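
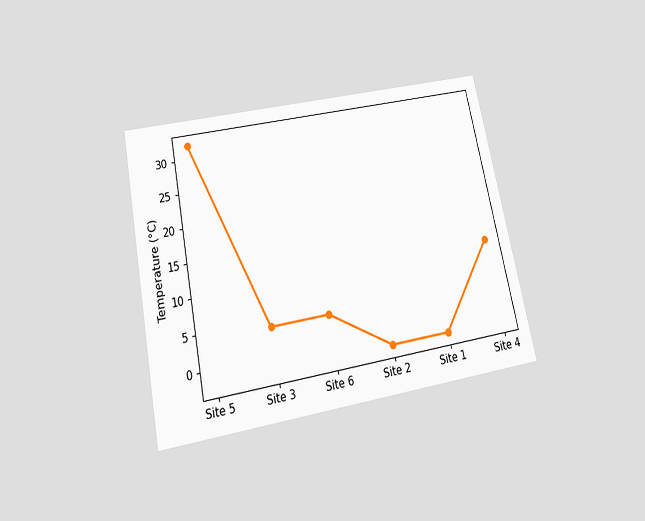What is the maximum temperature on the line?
The chart is tilted about 11° counter-clockwise and viewed slightly from below. The highest point is at Site 5, and reading across to the y-axis gives 32°C.

32°C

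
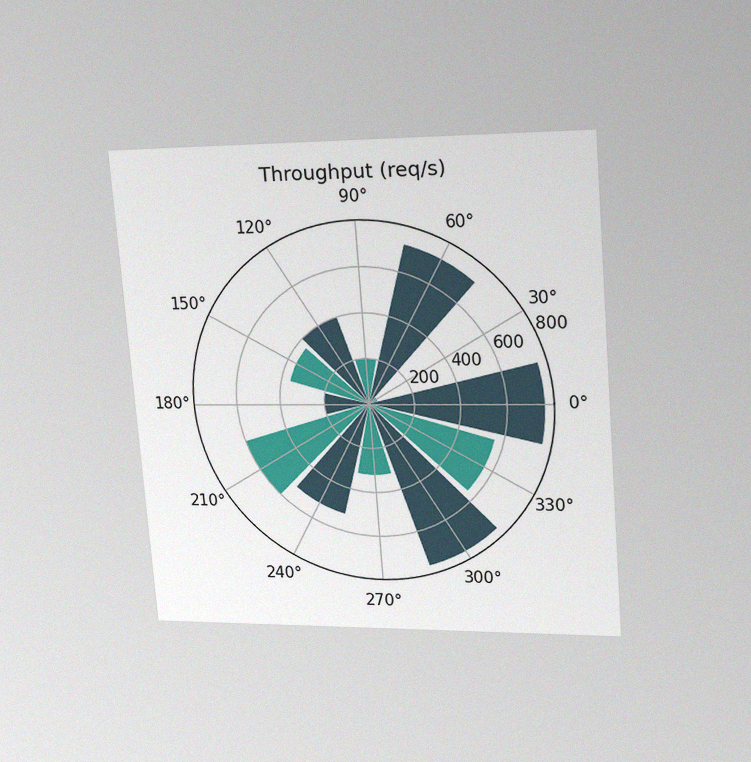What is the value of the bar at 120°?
The chart is tilted about 5° counter-clockwise and viewed at a slight angle, with some photo noise. The bar at 120° reaches 400req/s on the radial axis.

400req/s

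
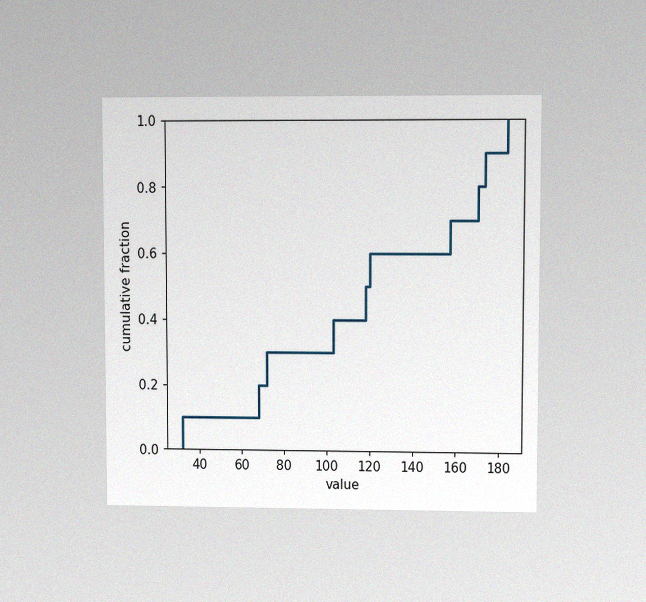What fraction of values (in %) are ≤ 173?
90%

The chart is viewed at a slight angle, with some photo noise. At x=173 the ECDF step is at 90%.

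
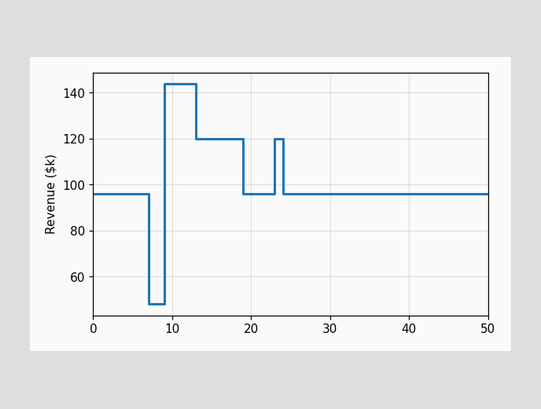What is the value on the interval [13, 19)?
On [13, 19) the step sits at $120k.

$120k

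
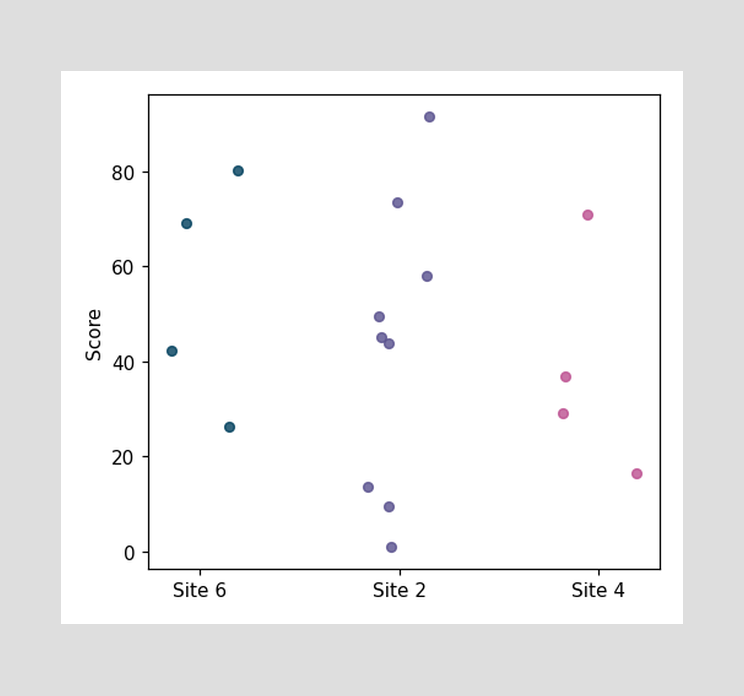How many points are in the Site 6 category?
4

Counting the markers in the Site 6 column gives 4.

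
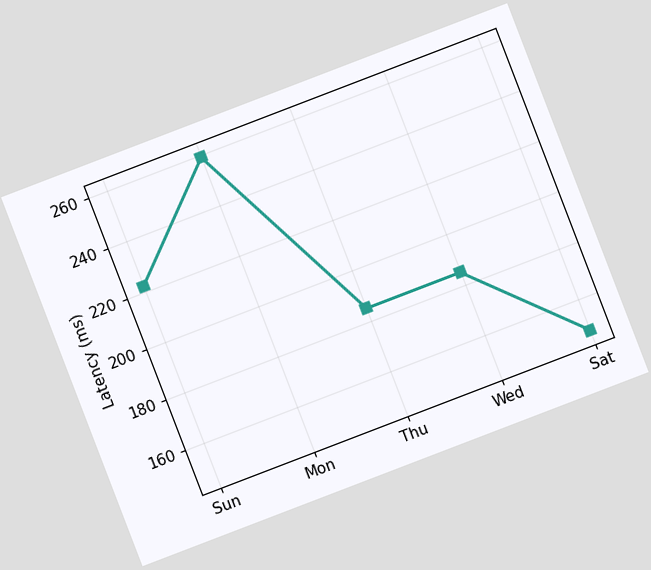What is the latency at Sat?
The chart is tilted about 21° counter-clockwise. At Sat, the line is at 148ms.

148ms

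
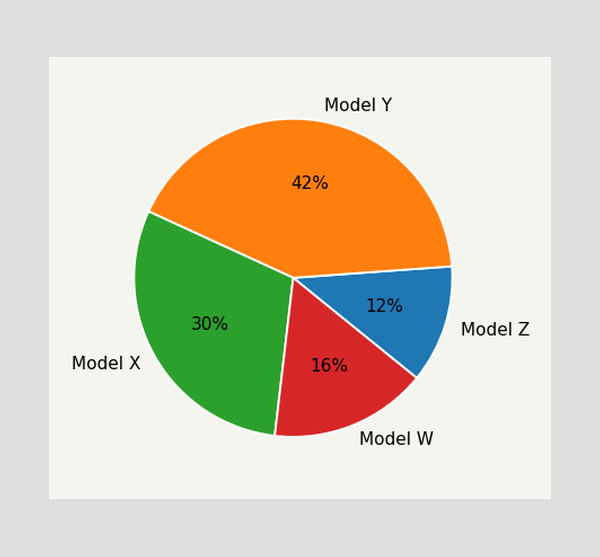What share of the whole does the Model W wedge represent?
16%

The Model W slice takes up 16% of the pie.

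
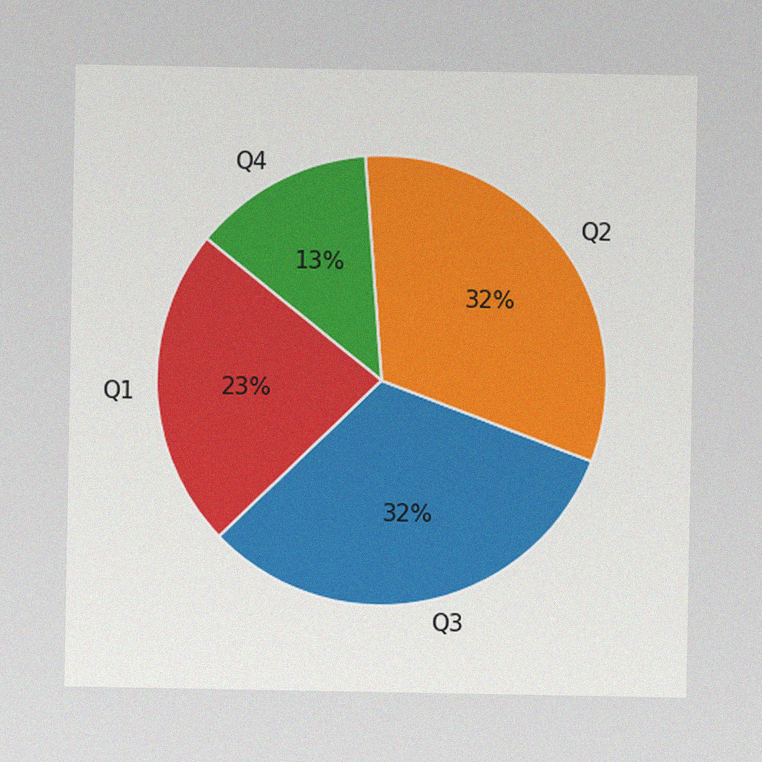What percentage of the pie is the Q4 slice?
13%

The image has some photo noise and uneven lighting. The Q4 slice takes up 13% of the pie.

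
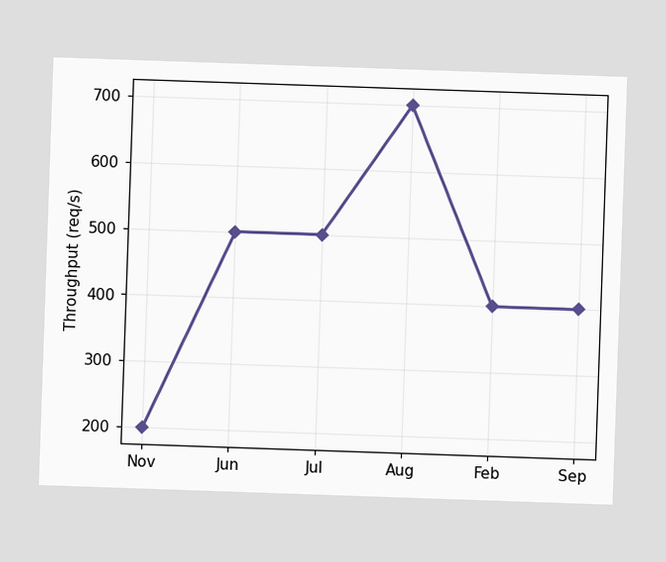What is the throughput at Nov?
At Nov, the line is at 200req/s.

200req/s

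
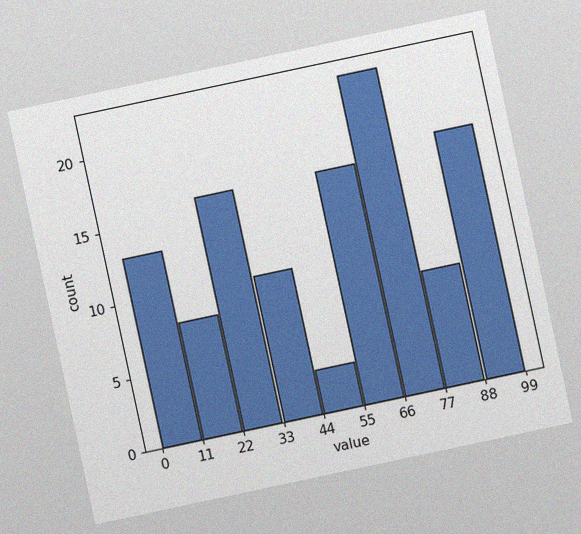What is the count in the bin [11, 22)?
8

The chart is tilted about 12° counter-clockwise, with some photo noise. The [11, 22) bin has height 8.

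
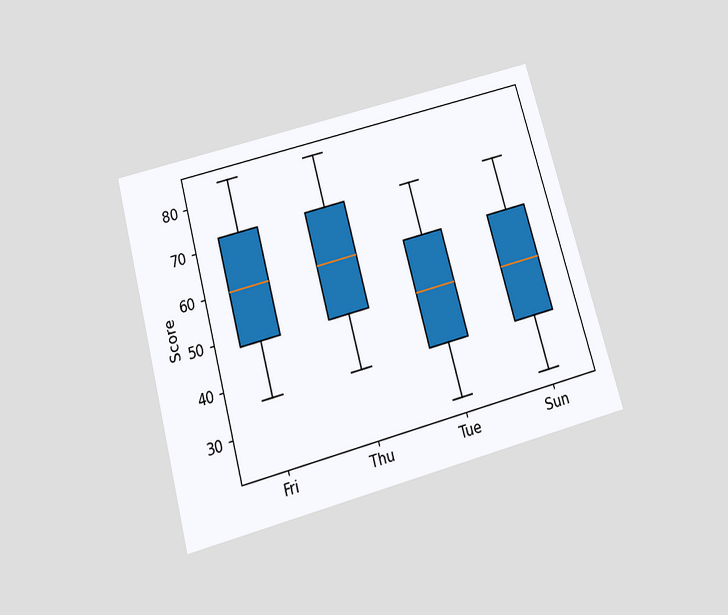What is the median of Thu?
The chart is tilted about 15° counter-clockwise and viewed slightly from below. The median line in the Thu box sits at 60.

60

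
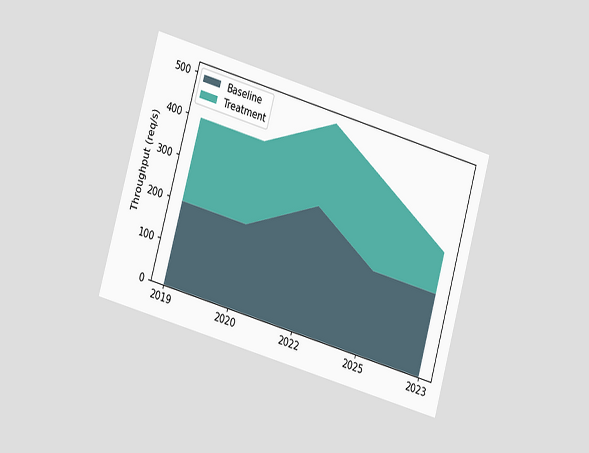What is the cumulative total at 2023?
300req/s

The chart is tilted about 16° clockwise and viewed at a slight angle. The stacked total at 2023 reaches 300req/s.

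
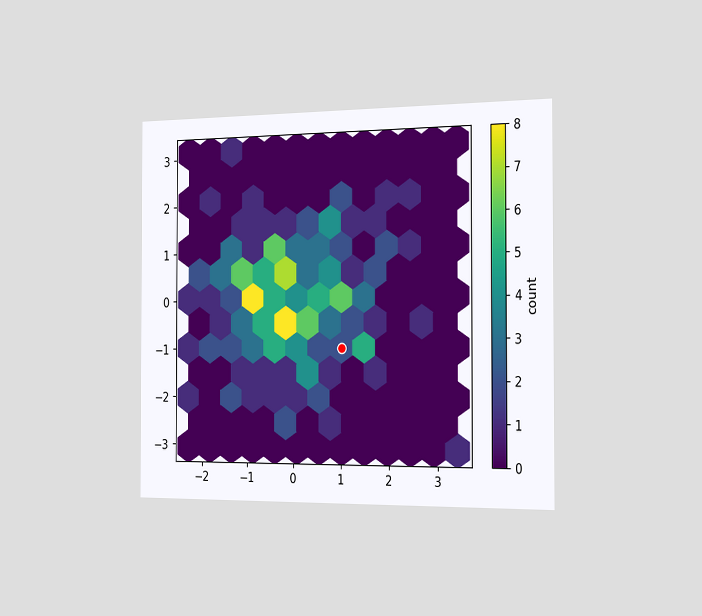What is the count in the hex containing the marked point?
2

The chart is viewed slightly from the right. The marked hex reads 2 on the colorbar.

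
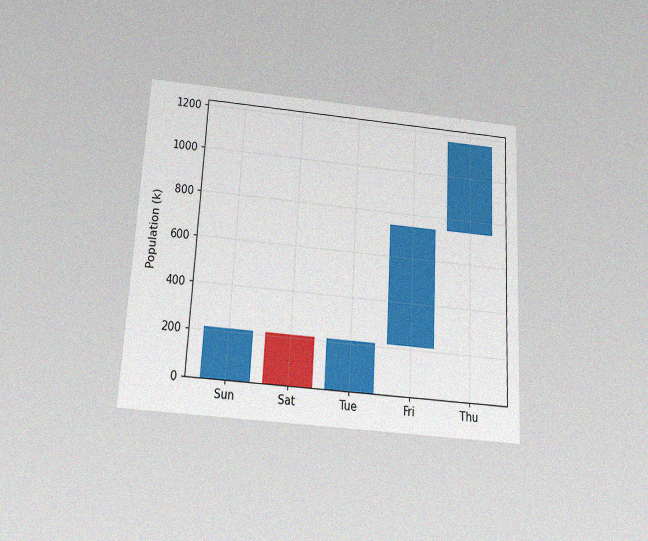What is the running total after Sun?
212k

The chart is tilted about 3° clockwise and viewed slightly from below, with some photo noise. After Sun the running total reaches 212k.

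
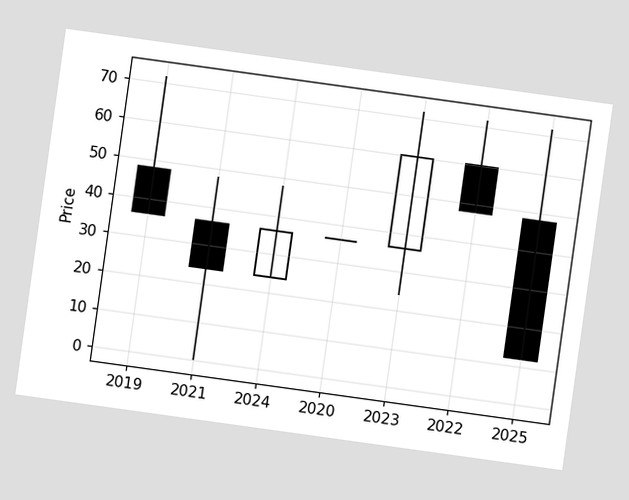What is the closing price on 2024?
36

The chart is tilted about 8° clockwise. The 2024 candle closes at 36.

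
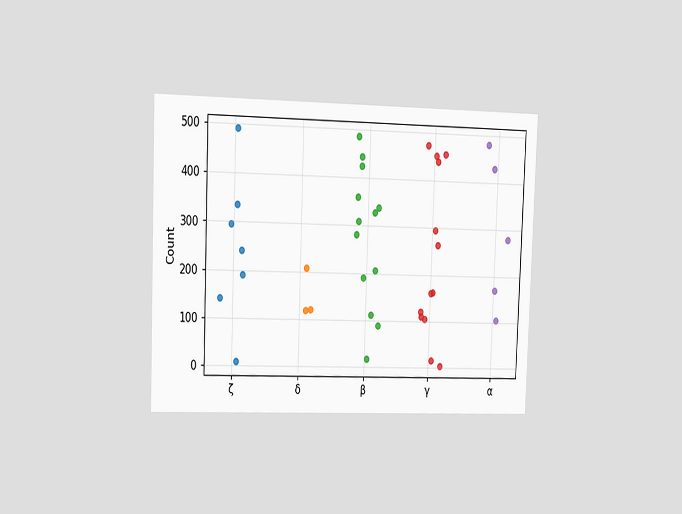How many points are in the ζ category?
7

The chart is tilted about 2° clockwise and viewed slightly from the left. Counting the markers in the ζ column gives 7.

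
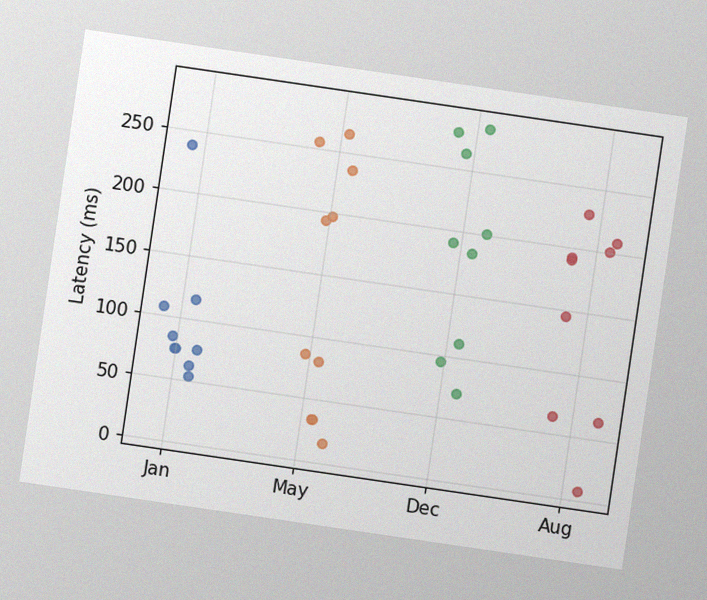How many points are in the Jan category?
The chart is tilted about 8° clockwise, with some photo noise. Counting the markers in the Jan column gives 9.

9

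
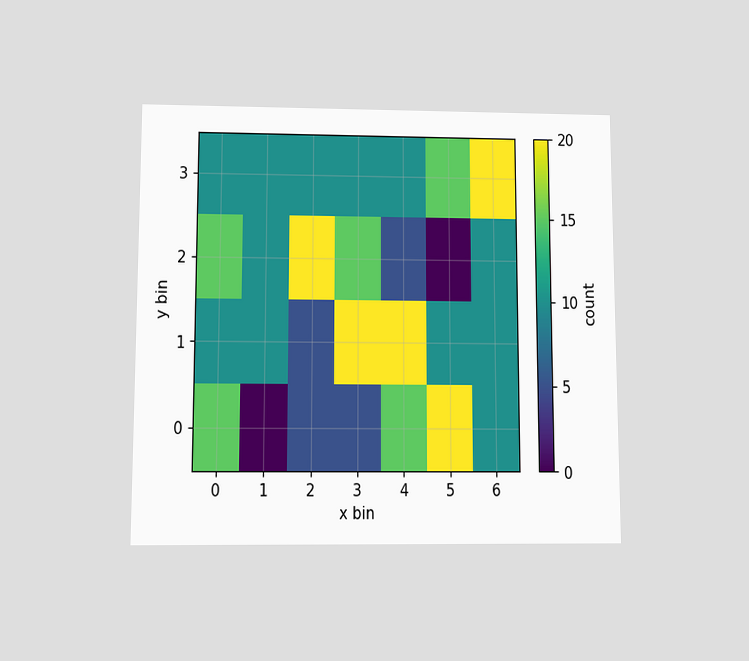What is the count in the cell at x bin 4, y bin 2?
The chart is viewed slightly from below. Matching the cell (4, 2) against the colorbar gives 5.

5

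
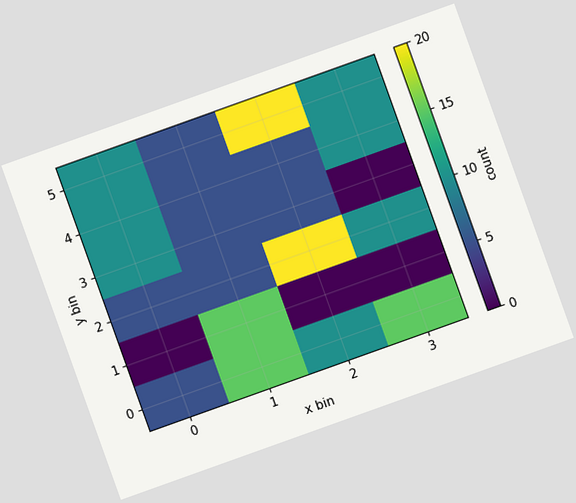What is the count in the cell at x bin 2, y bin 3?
5

The chart is tilted about 20° counter-clockwise. Matching the cell (2, 3) against the colorbar gives 5.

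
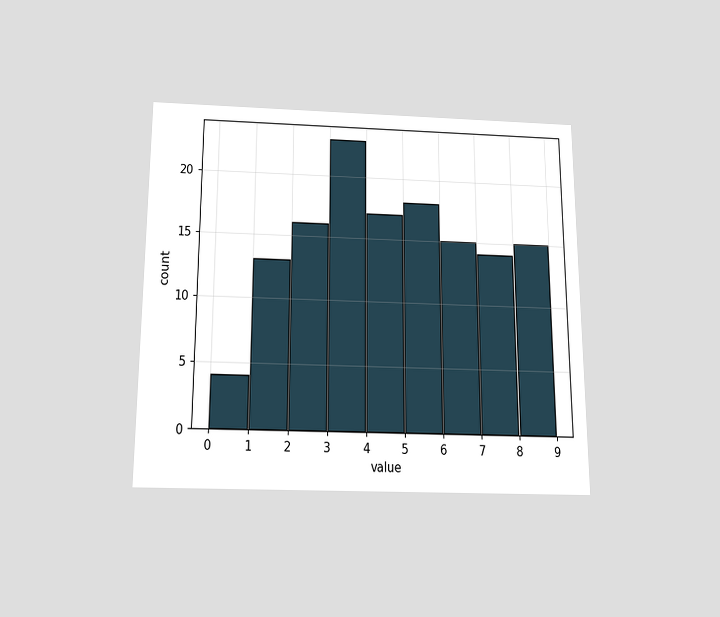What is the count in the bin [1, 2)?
13

The chart is viewed slightly from below. The [1, 2) bin has height 13.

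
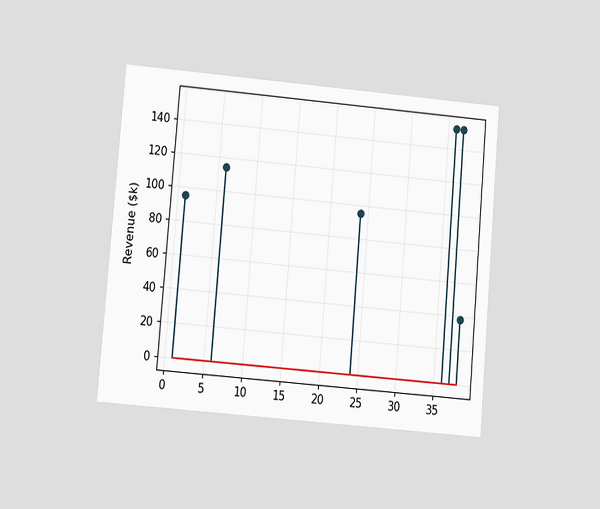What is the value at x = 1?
$95k

The chart is tilted about 5° clockwise and viewed at a slight angle. The stem at x=1 reaches $95k.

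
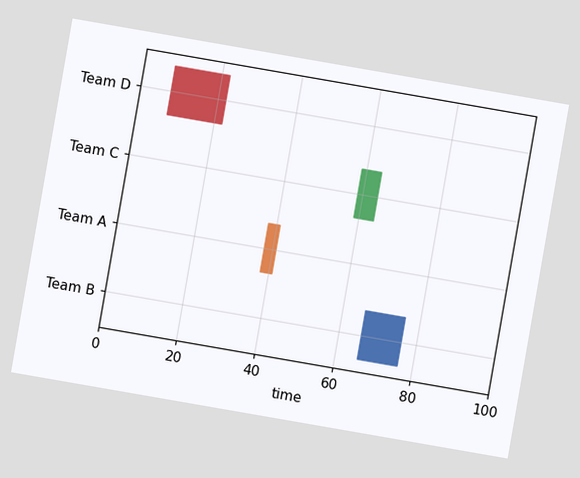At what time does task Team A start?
38

The chart is tilted about 10° clockwise. The Team A bar begins at t=38.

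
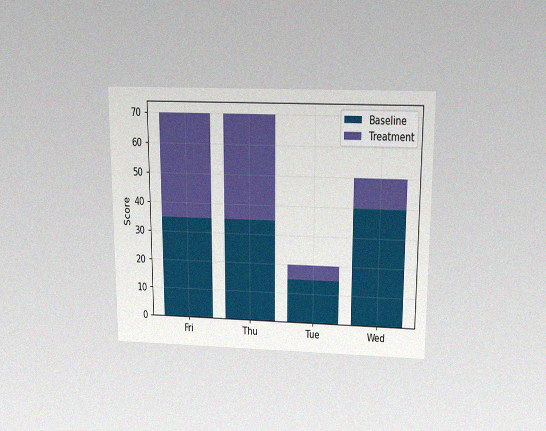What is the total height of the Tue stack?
The chart is viewed slightly from above, with some photo noise. The Tue stack's top reaches 20 on the y-axis.

20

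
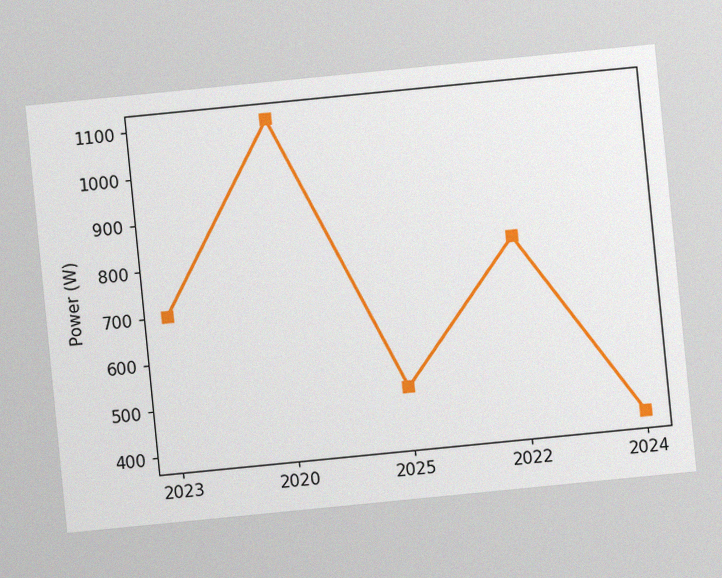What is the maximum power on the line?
1100W

The chart is tilted about 6° counter-clockwise, with some photo noise. The highest point is at 2020, and reading across to the y-axis gives 1100W.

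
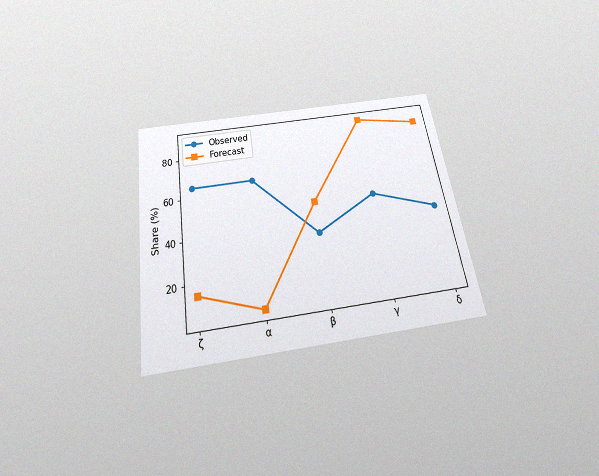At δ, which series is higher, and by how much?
The chart is tilted about 9° counter-clockwise and viewed slightly from below, with some photo noise. At δ, Forecast sits above the other line by 45%.

Forecast, by 45%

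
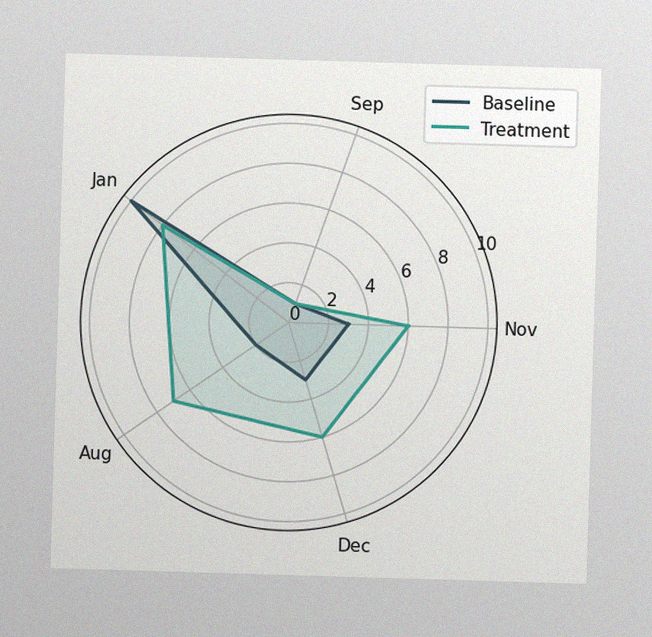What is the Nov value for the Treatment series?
The image has some photo noise and uneven lighting. On the Nov axis, Treatment reaches 6.

6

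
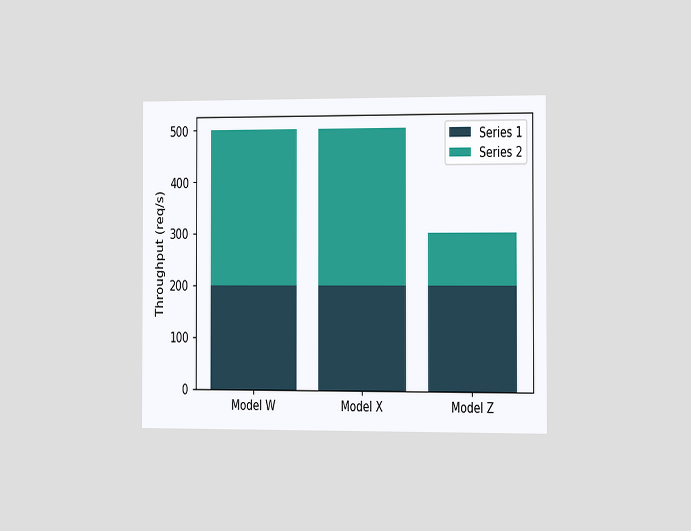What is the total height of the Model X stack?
The chart is viewed at a slight angle. The Model X stack's top reaches 500req/s on the y-axis.

500req/s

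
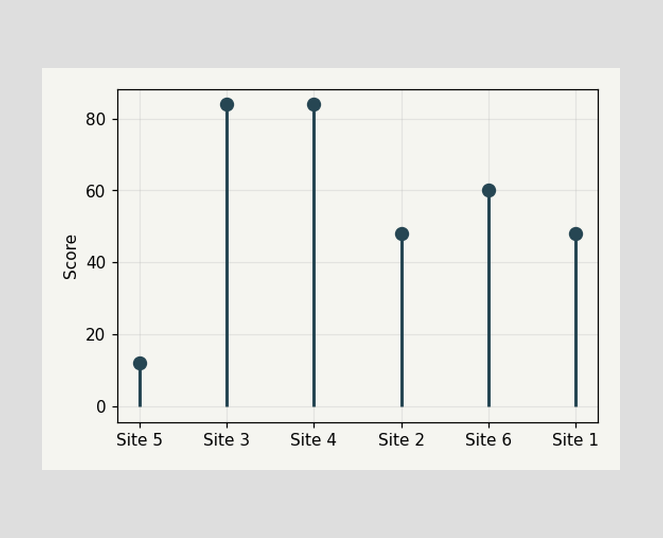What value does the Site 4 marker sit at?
The Site 4 marker sits at 84.

84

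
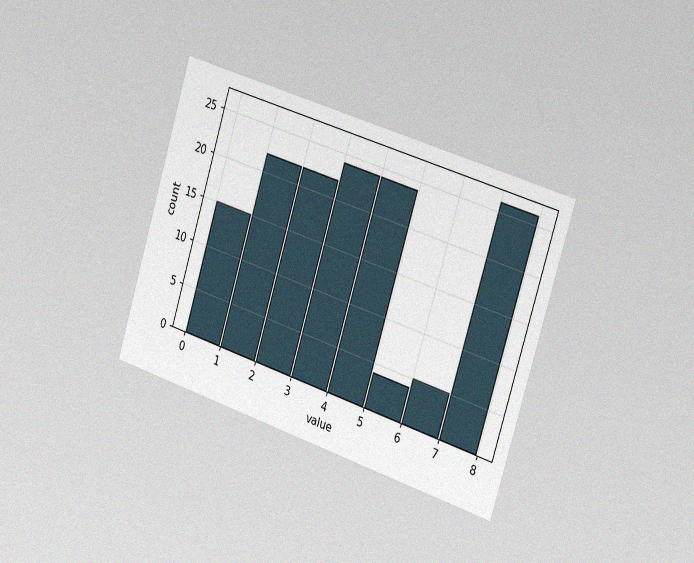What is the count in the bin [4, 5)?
24

The chart is tilted about 17° clockwise and viewed slightly from the right, with some photo noise. The [4, 5) bin has height 24.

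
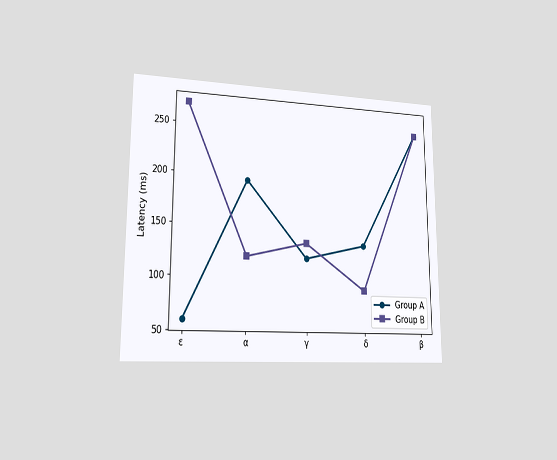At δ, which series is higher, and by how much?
Group A, by 45ms

The chart is viewed at a slight angle. At δ, Group A sits above the other line by 45ms.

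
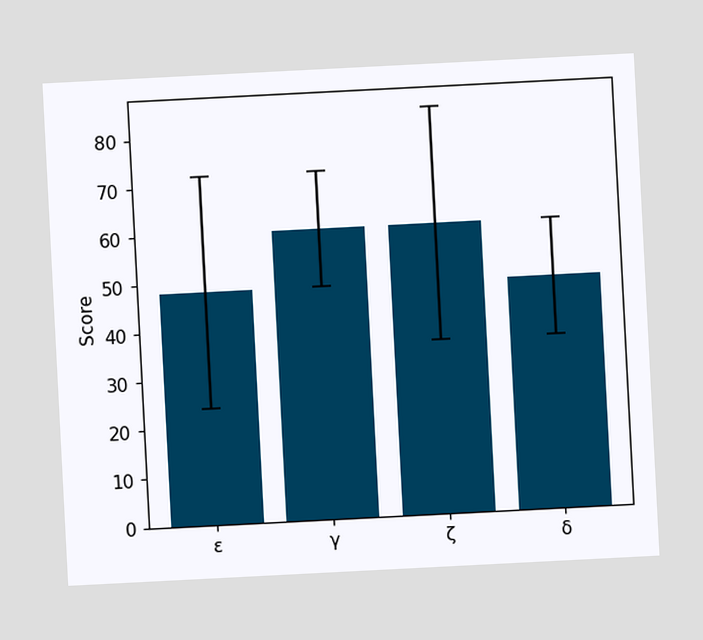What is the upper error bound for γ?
The chart is tilted about 3° counter-clockwise. The γ bar's upper whisker reaches 72.

72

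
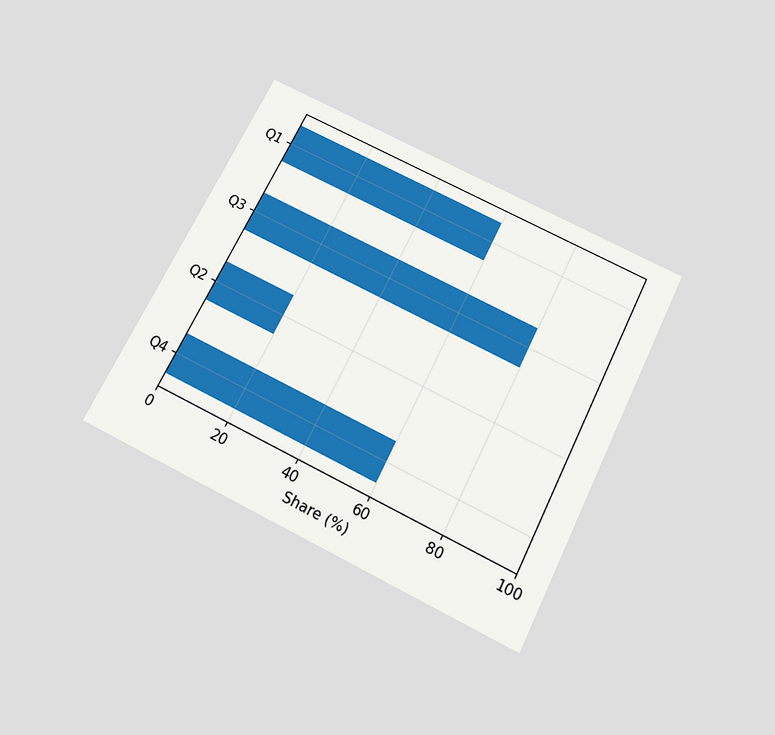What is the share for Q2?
The chart is tilted about 27° clockwise and viewed slightly from below. Reading along the chart's x-axis, the Q2 bar reaches 20%.

20%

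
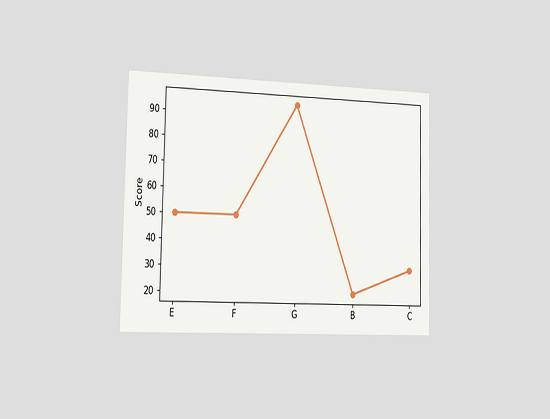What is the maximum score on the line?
The chart is viewed slightly from the left. The highest point is at G, and reading across to the y-axis gives 95.

95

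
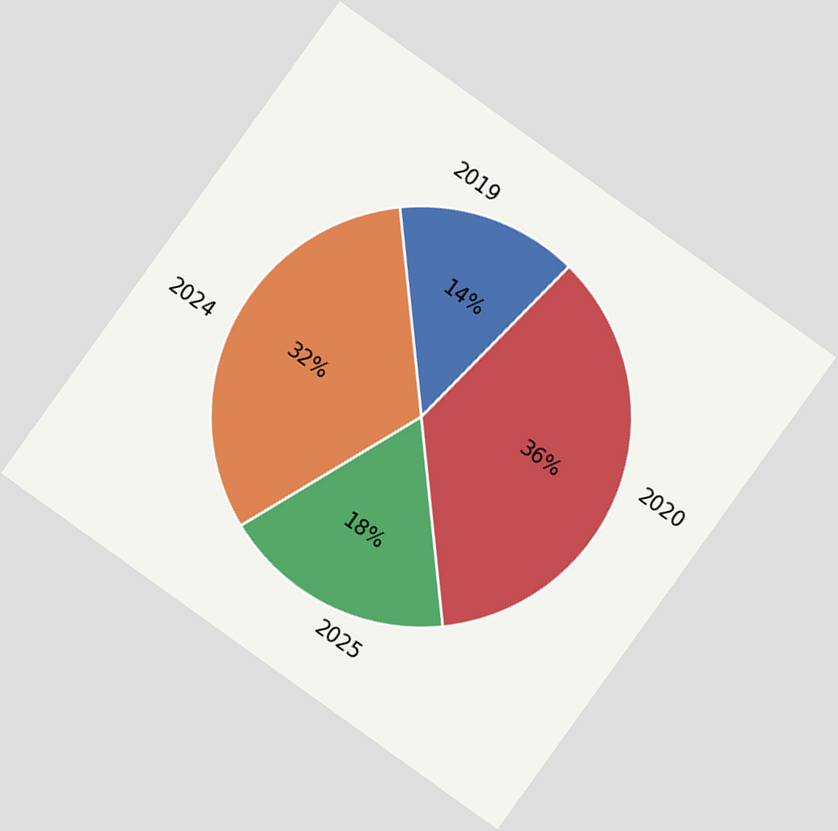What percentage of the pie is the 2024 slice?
32%

The chart is tilted about 36° clockwise. The 2024 slice takes up 32% of the pie.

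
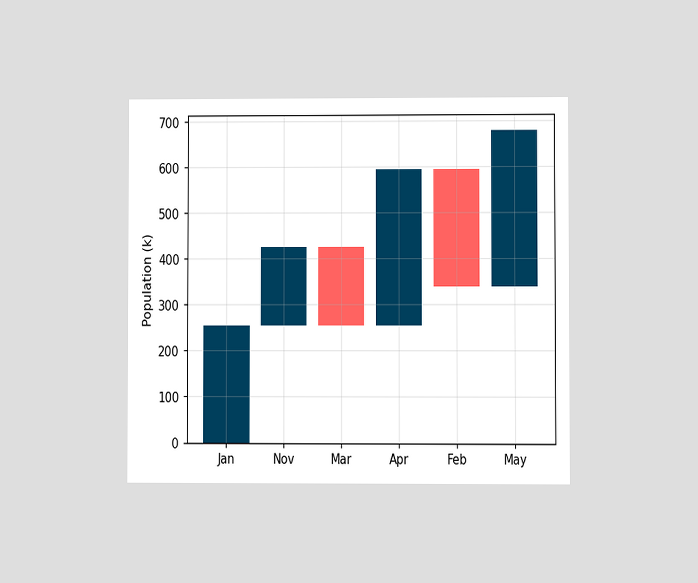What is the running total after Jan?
255k

The chart is viewed at a slight angle. After Jan the running total reaches 255k.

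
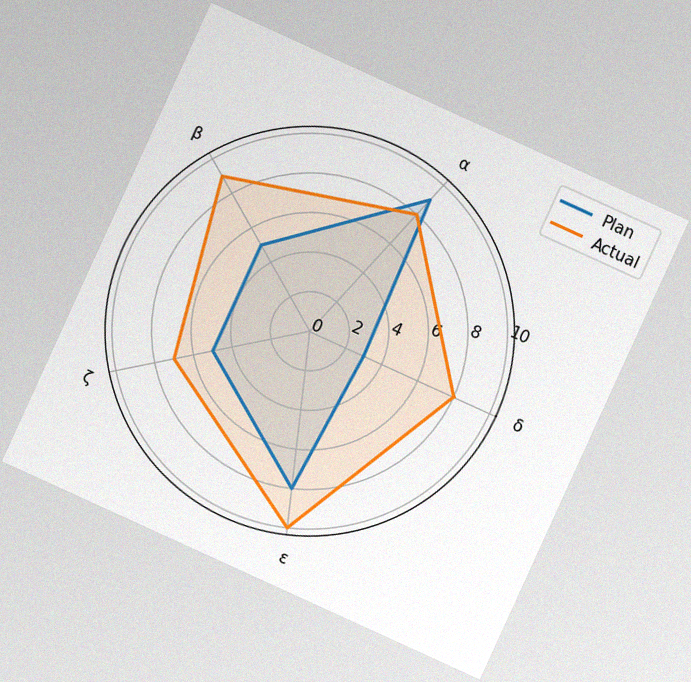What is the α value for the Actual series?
The chart is tilted about 25° clockwise, with some photo noise. On the α axis, Actual reaches 8.

8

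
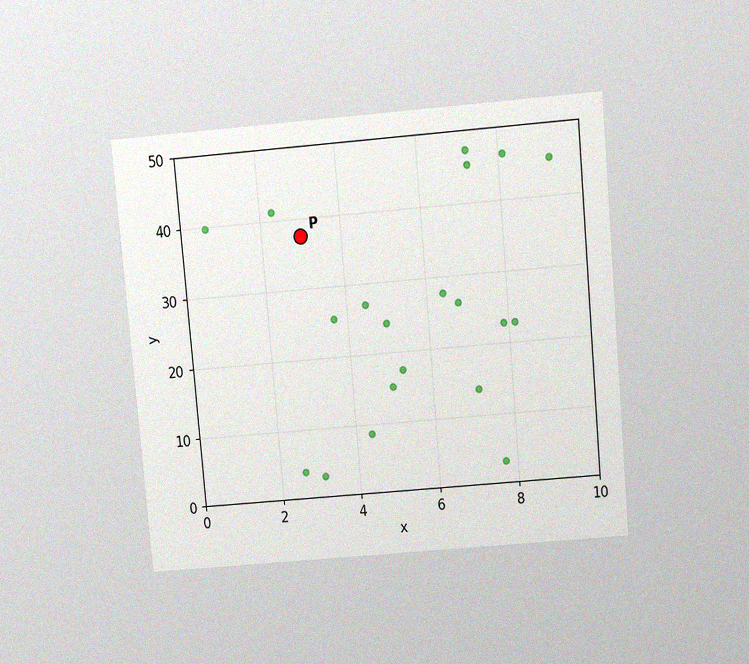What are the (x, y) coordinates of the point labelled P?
(3, 37.5)

The chart is tilted about 5° counter-clockwise and viewed slightly from above, with some photo noise. Following the gridlines from P to each axis, P sits at (3, 37.5).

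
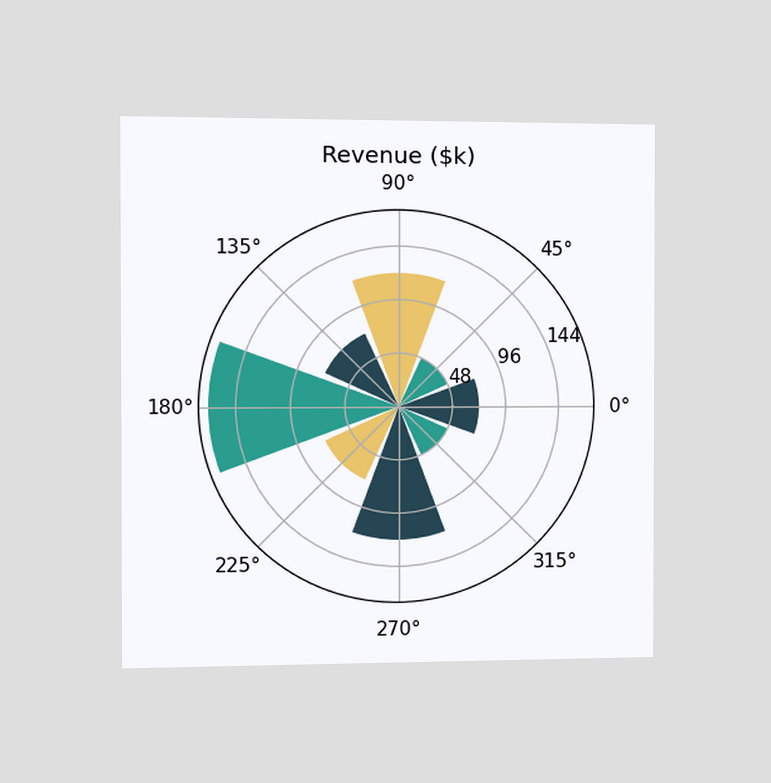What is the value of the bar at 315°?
The chart is viewed slightly from the left. The bar at 315° reaches $48k on the radial axis.

$48k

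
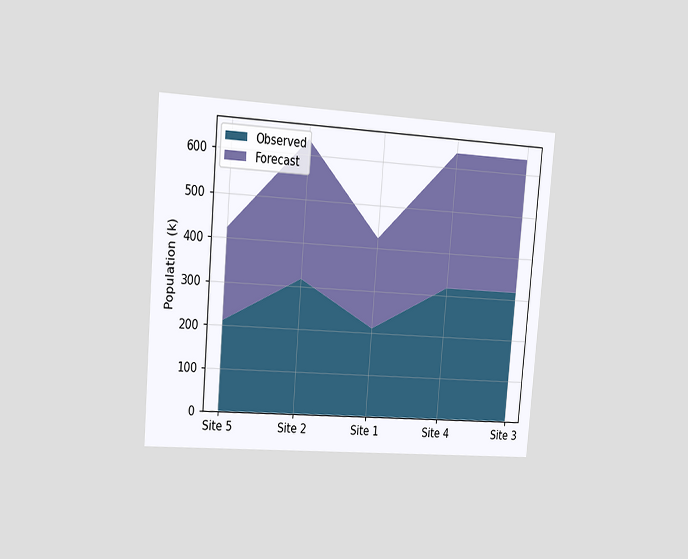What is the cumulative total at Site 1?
424k

The chart is tilted about 5° clockwise and viewed slightly from the left. The stacked total at Site 1 reaches 424k.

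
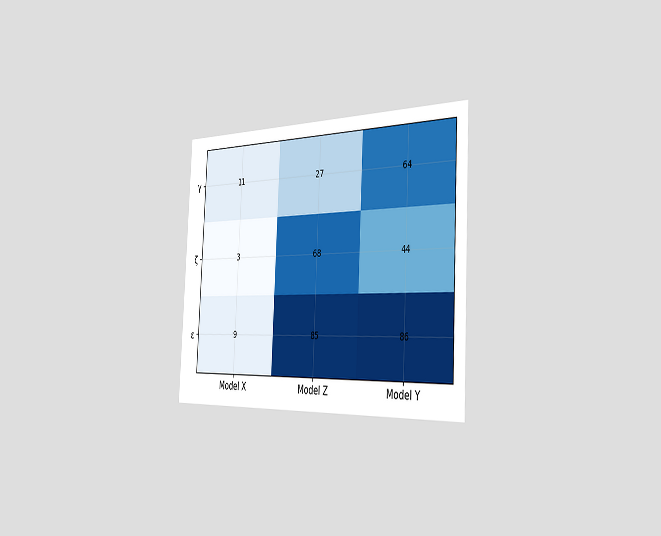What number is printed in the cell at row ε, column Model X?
9

The chart is tilted about 3° clockwise and viewed slightly from the right. The (ε, Model X) cell reads 9.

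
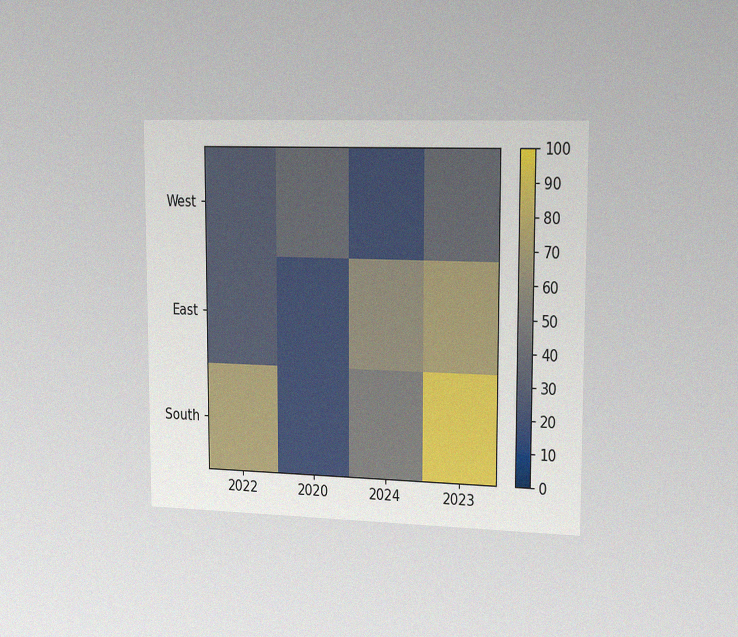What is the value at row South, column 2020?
20

The chart is viewed slightly from the right, with some photo noise. Matching cell (South, 2020) against the colorbar gives 20.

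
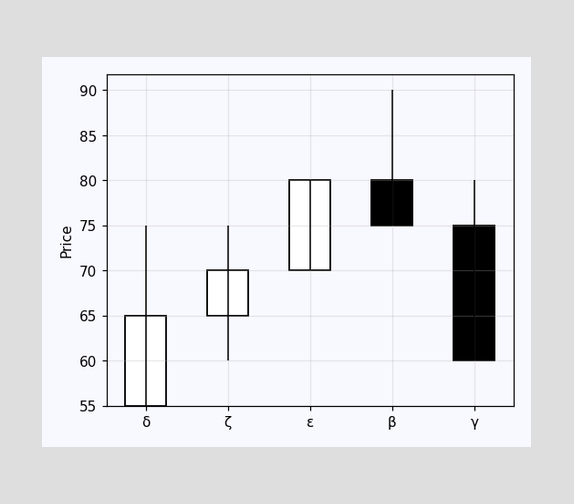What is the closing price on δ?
65

The δ candle closes at 65.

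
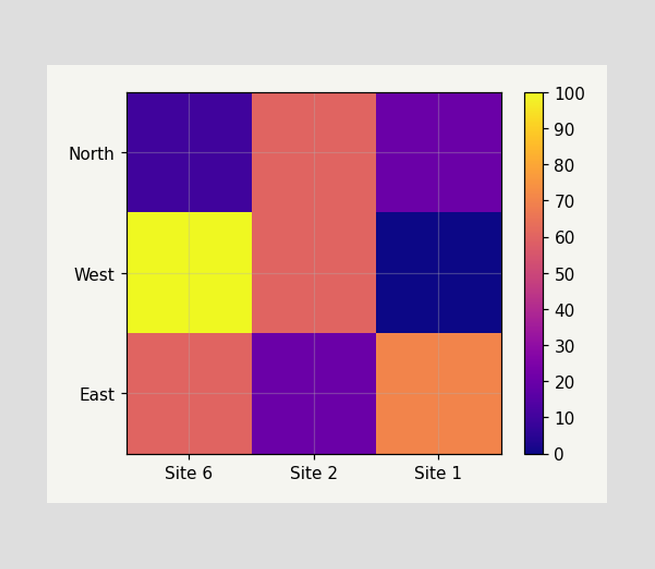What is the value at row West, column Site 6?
Matching cell (West, Site 6) against the colorbar gives 100.

100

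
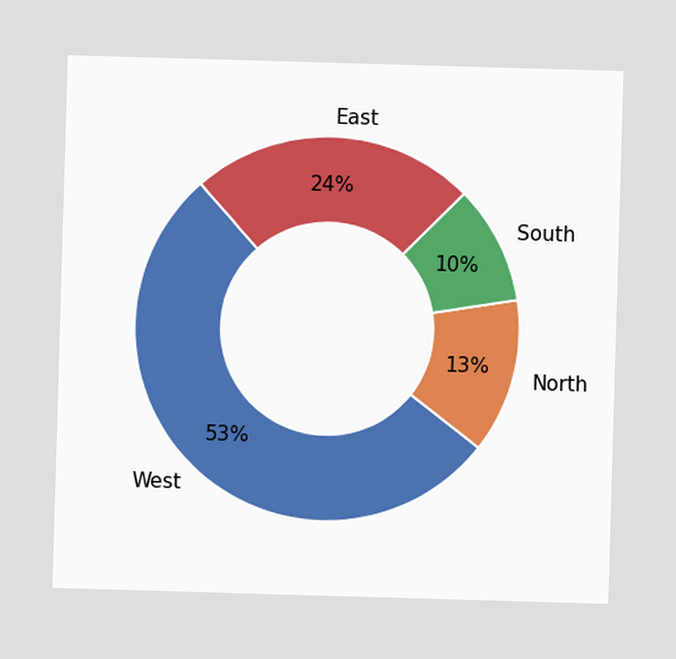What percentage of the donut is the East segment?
The East segment takes up 24% of the ring.

24%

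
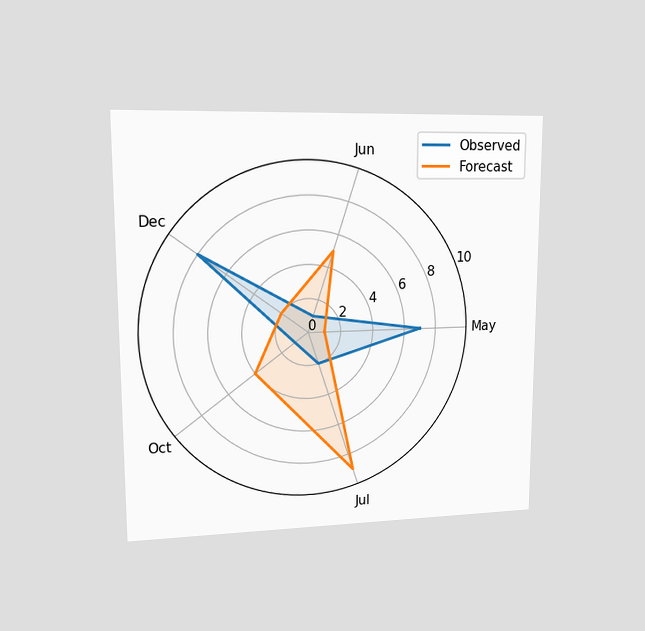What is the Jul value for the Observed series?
The chart is viewed at a slight angle. On the Jul axis, Observed reaches 2.

2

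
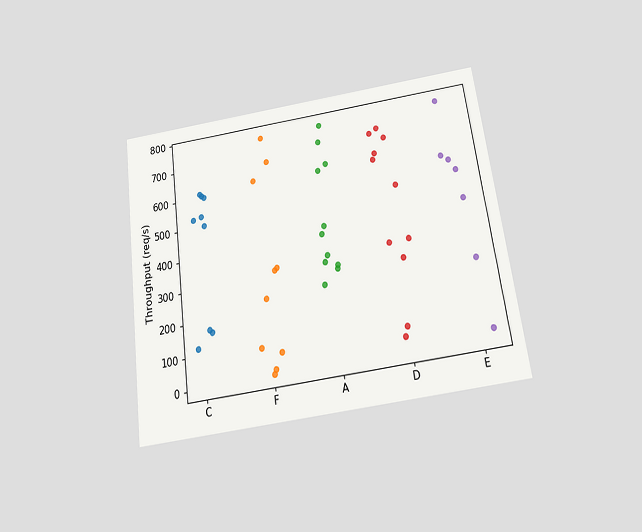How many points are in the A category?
The chart is tilted about 8° counter-clockwise and viewed slightly from below. Counting the markers in the A column gives 11.

11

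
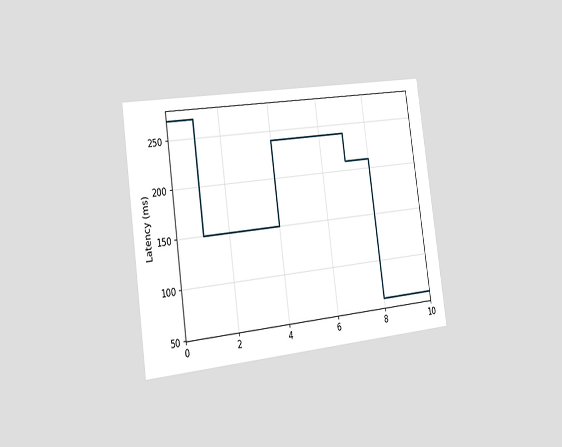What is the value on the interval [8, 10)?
The chart is tilted about 8° counter-clockwise and viewed slightly from the left. On [8, 10) the step sits at 60ms.

60ms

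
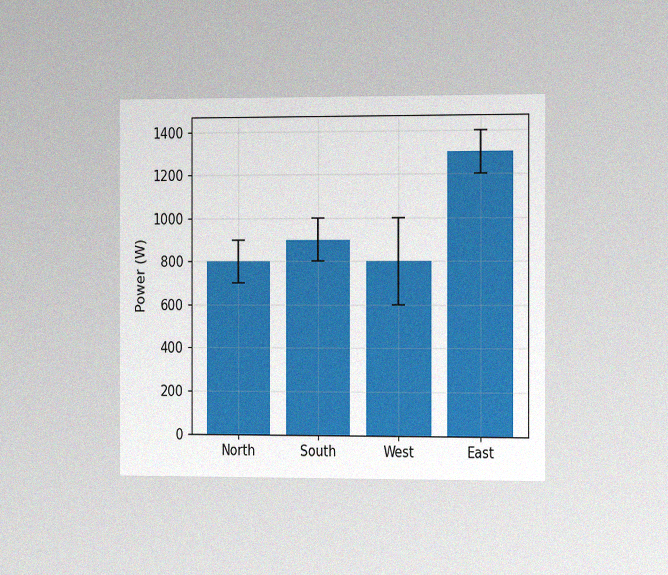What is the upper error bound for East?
1400W

The chart is viewed slightly from the right, with some photo noise. The East bar's upper whisker reaches 1400W.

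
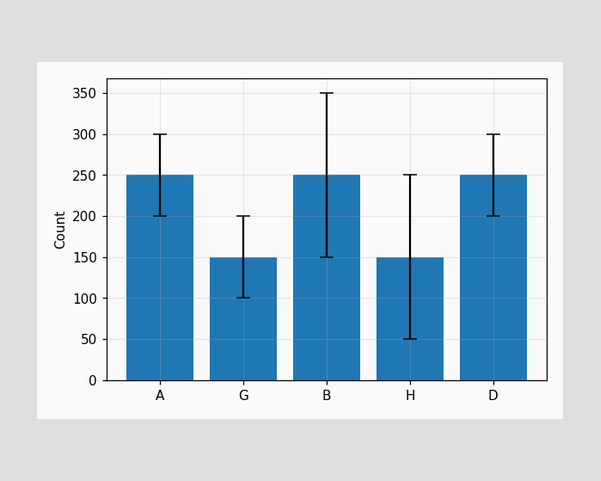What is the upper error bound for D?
300

The D bar's upper whisker reaches 300.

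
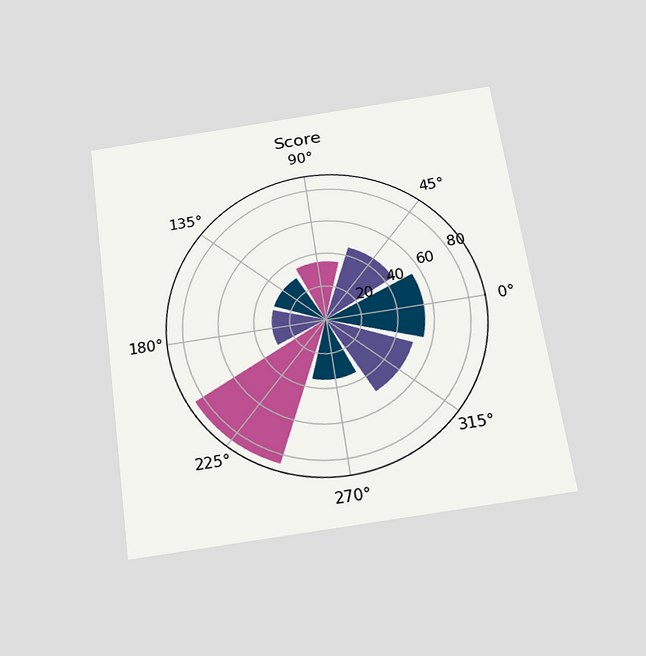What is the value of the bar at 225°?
The chart is tilted about 8° counter-clockwise and viewed slightly from below. The bar at 225° reaches 85 on the radial axis.

85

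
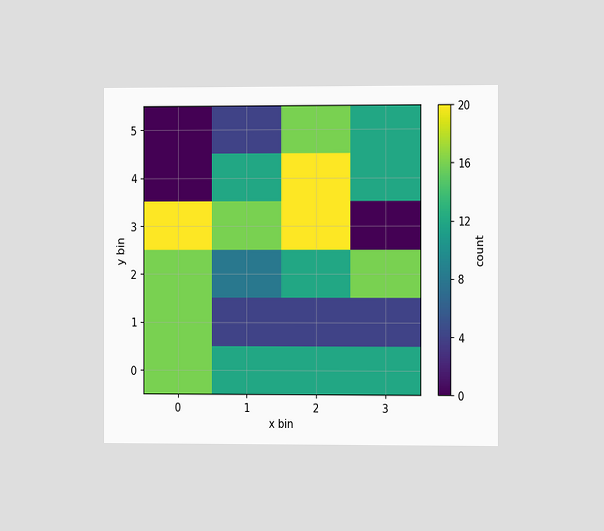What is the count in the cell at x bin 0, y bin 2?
16

The chart is viewed slightly from the right. Matching the cell (0, 2) against the colorbar gives 16.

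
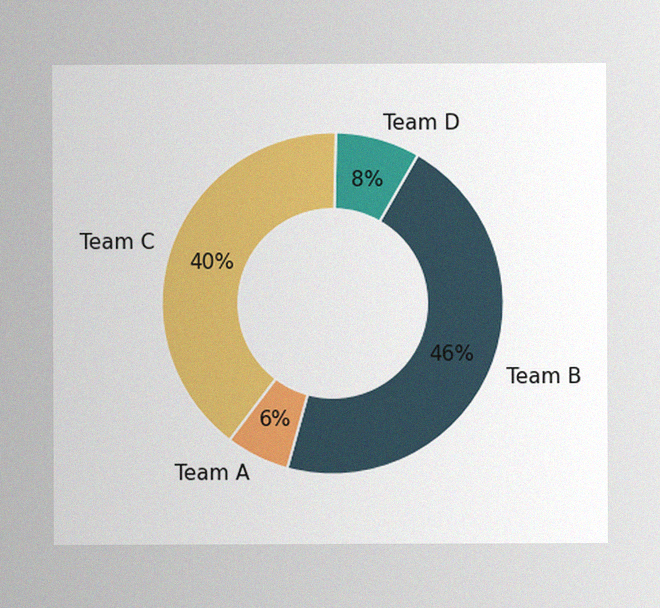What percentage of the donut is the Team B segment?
46%

The image has some photo noise and uneven lighting. The Team B segment takes up 46% of the ring.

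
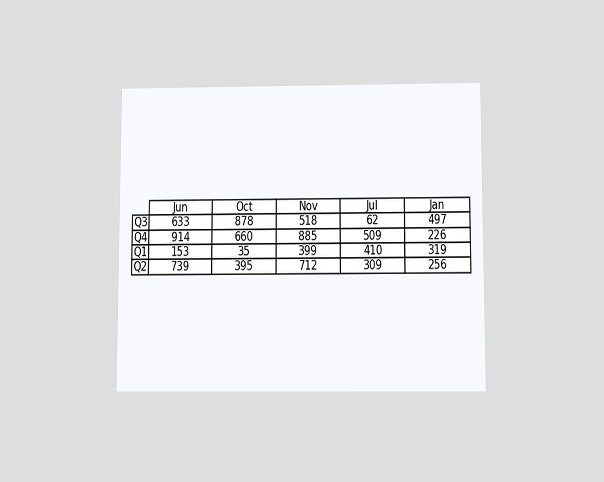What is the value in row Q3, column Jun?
633

The chart is viewed slightly from below. The (Q3, Jun) cell reads 633.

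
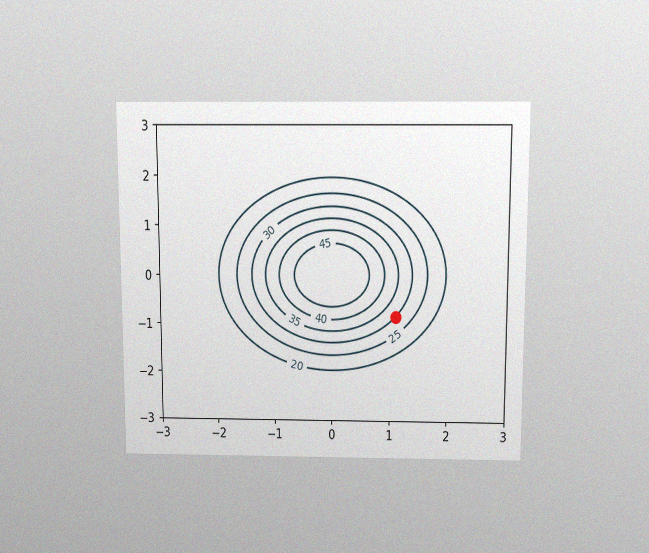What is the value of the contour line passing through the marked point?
30

The chart is viewed slightly from above, with some photo noise. The marked point sits on the contour labelled 30.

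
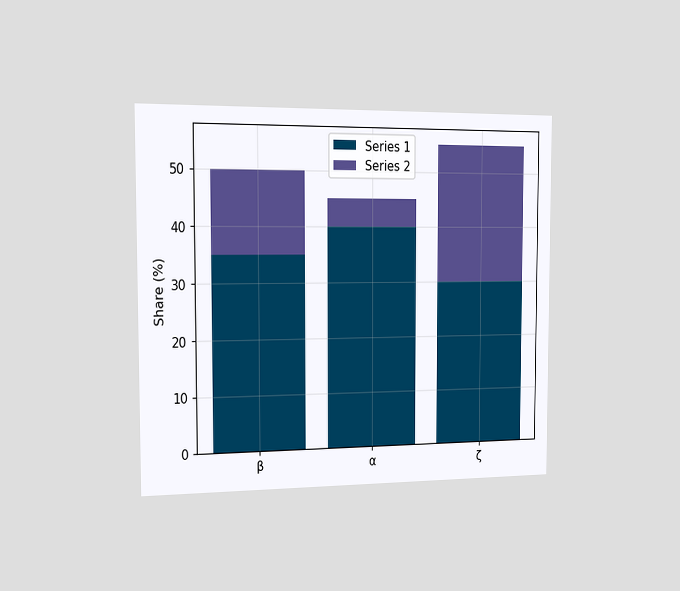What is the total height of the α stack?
45%

The chart is viewed slightly from the left. The α stack's top reaches 45% on the y-axis.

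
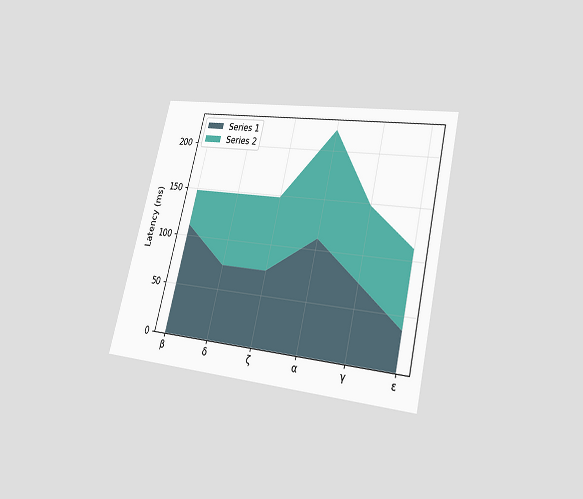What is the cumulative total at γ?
The chart is tilted about 13° clockwise and viewed at a slight angle. The stacked total at γ reaches 148ms.

148ms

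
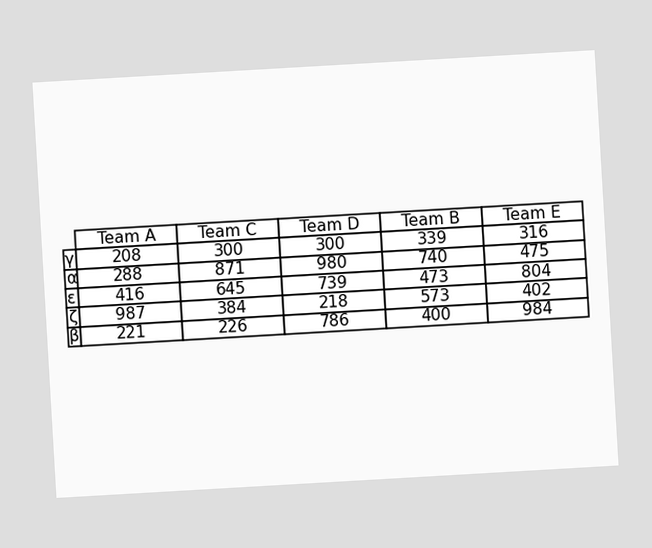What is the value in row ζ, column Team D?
The chart is tilted about 3° counter-clockwise. The (ζ, Team D) cell reads 218.

218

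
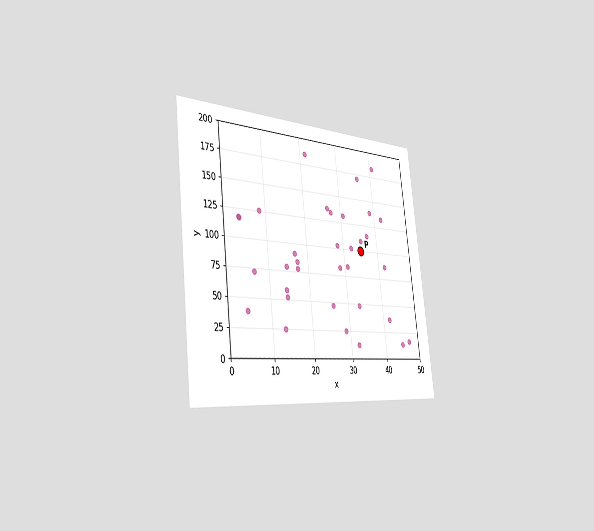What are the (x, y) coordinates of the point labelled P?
(35, 100)

The chart is tilted about 7° counter-clockwise and viewed slightly from the left. Following the gridlines from P to each axis, P sits at (35, 100).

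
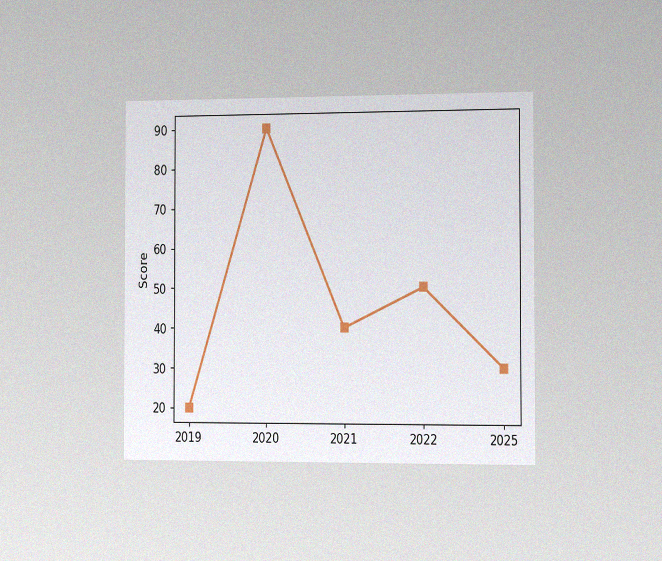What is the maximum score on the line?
90

The chart is viewed slightly from the right, with some photo noise. The highest point is at 2020, and reading across to the y-axis gives 90.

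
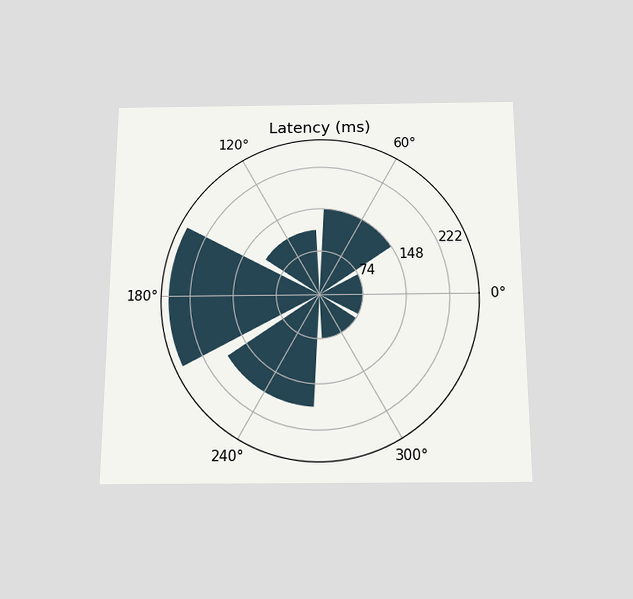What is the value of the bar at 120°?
111ms

The chart is viewed slightly from below. The bar at 120° reaches 111ms on the radial axis.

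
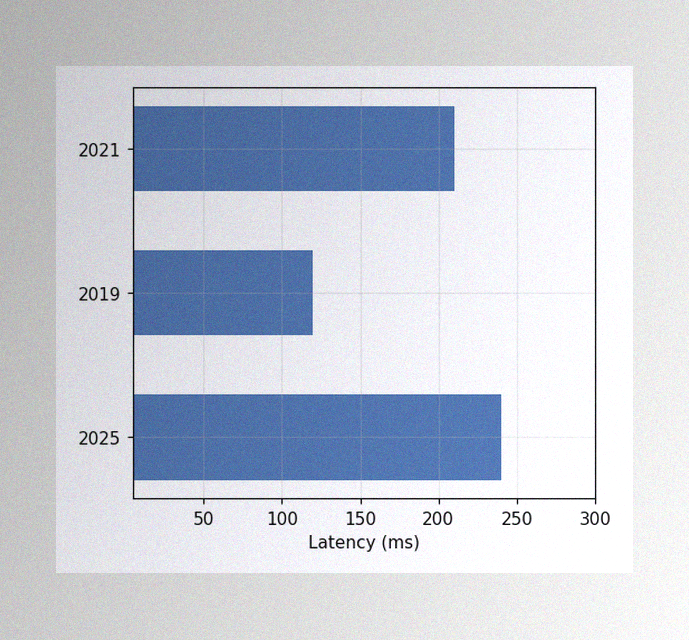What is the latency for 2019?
120ms

The image has some photo noise and uneven lighting. Reading along the chart's x-axis, the 2019 bar reaches 120ms.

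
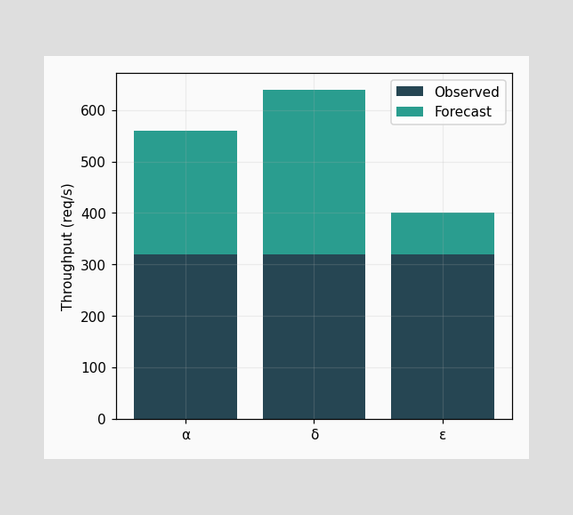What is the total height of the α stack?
560req/s

The α stack's top reaches 560req/s on the y-axis.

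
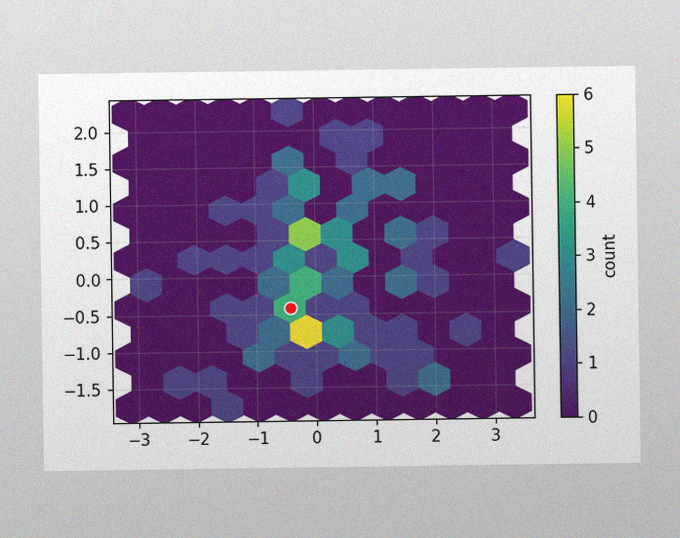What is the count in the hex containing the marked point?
The image has some photo noise and uneven lighting. The marked hex reads 4 on the colorbar.

4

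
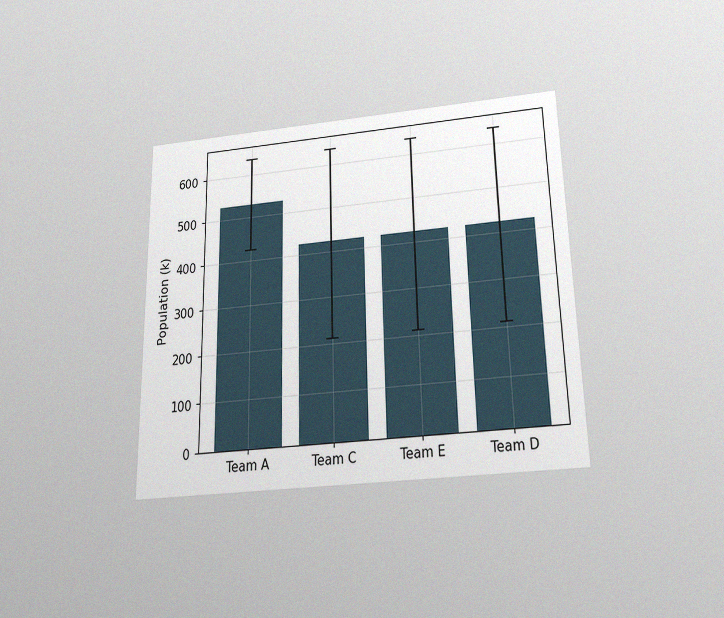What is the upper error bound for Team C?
636k

The chart is viewed slightly from below, with some photo noise. The Team C bar's upper whisker reaches 636k.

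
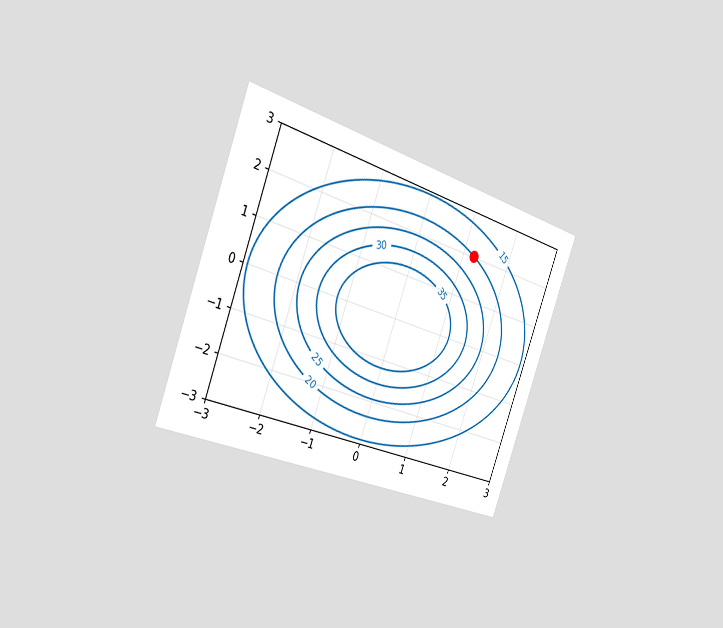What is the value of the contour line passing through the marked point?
The chart is tilted about 20° clockwise and viewed slightly from the left. The marked point sits on the contour labelled 20.

20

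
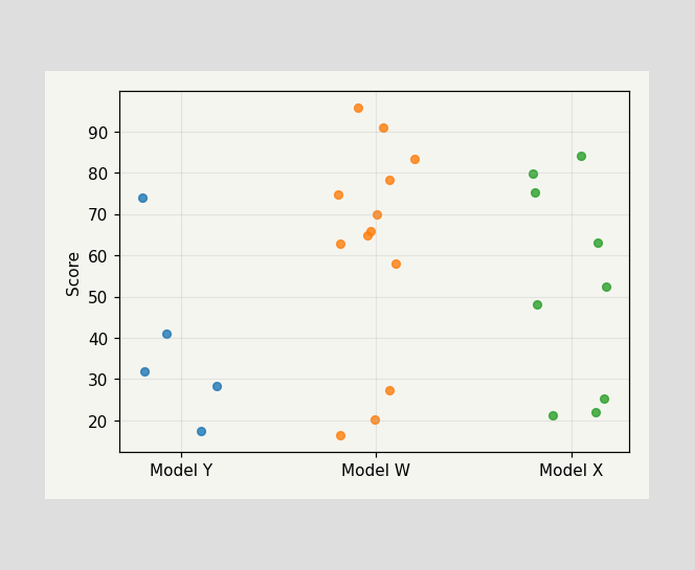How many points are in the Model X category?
Counting the markers in the Model X column gives 9.

9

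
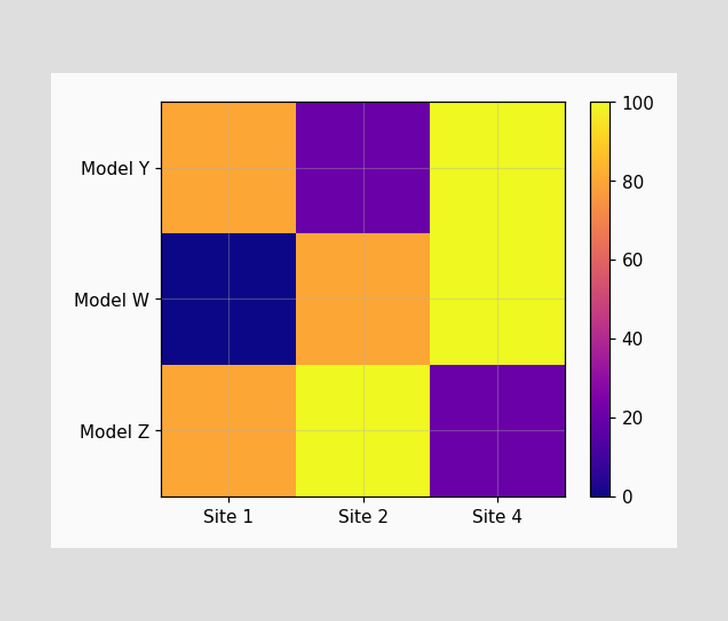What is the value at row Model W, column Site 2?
Matching cell (Model W, Site 2) against the colorbar gives 80.

80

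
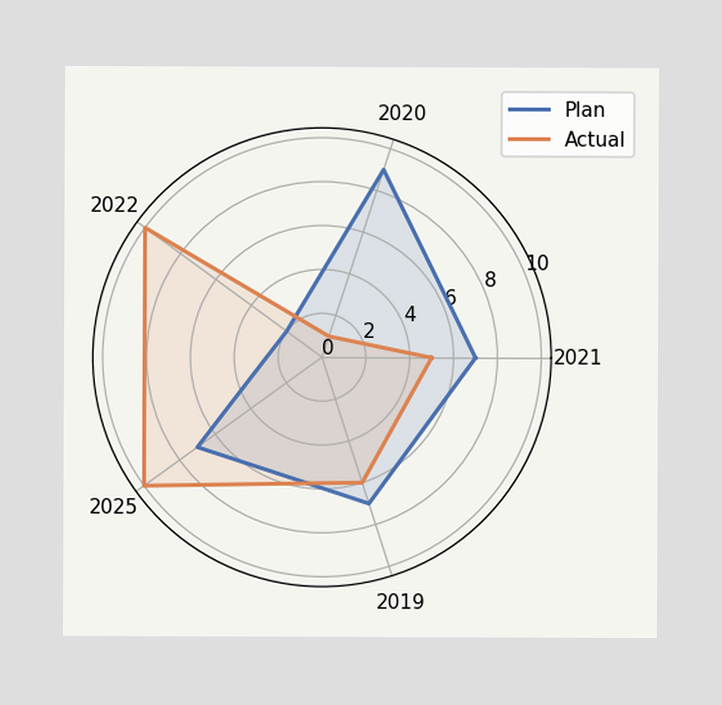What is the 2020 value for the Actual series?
1

On the 2020 axis, Actual reaches 1.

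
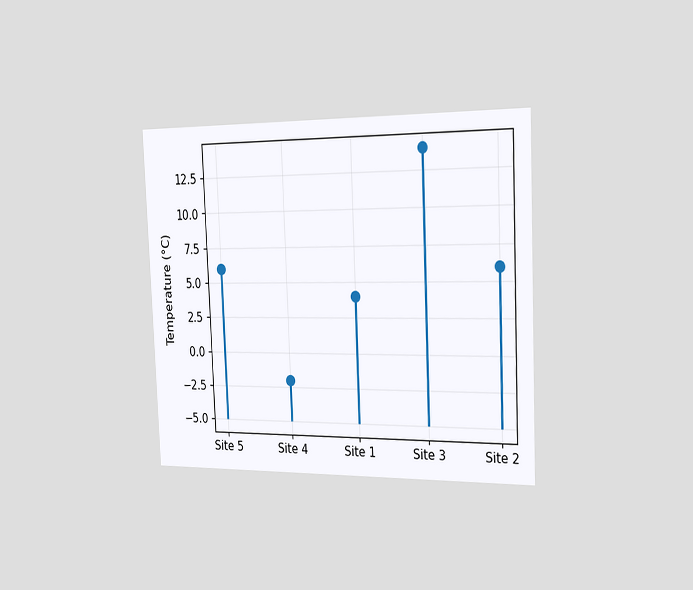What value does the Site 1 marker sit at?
4°C

The chart is tilted about 2° counter-clockwise and viewed slightly from the right. The Site 1 marker sits at 4°C.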